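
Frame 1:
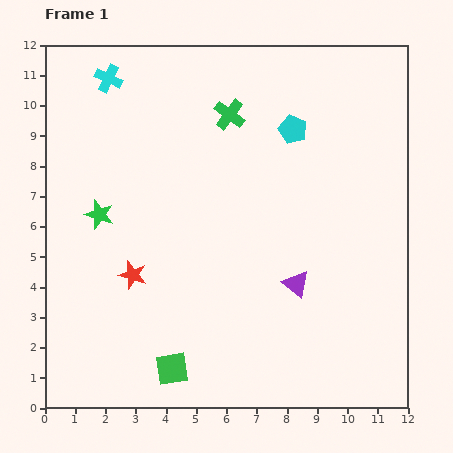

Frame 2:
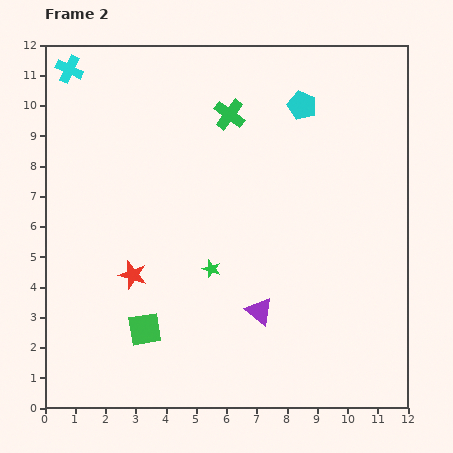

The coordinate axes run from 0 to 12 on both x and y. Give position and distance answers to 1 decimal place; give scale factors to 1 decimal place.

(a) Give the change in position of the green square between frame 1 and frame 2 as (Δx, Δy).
(-0.9, 1.3)

The green square was at (4.2, 1.3) in frame 1 and (3.3, 2.6) in frame 2.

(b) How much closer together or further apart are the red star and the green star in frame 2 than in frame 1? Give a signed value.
+0.3

Distance in frame 1: 2.3. Distance in frame 2: 2.6.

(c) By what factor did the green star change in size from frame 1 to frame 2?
0.6×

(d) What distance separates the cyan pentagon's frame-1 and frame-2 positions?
0.9

The cyan pentagon moved from (8.2, 9.2) to (8.5, 10.0), a distance of √(0.3² + 0.8²) ≈ 0.9.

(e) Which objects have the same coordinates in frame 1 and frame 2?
the green cross, the red star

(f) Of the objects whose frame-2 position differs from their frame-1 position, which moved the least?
the cyan pentagon

(moved 0.9)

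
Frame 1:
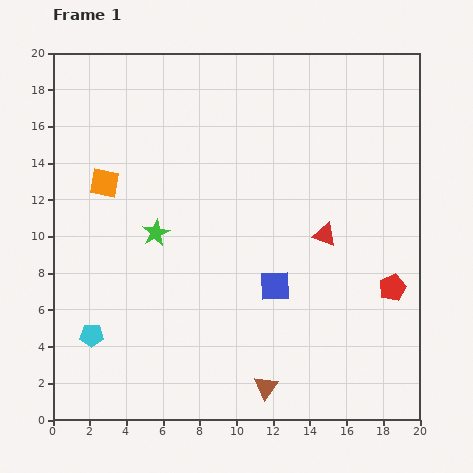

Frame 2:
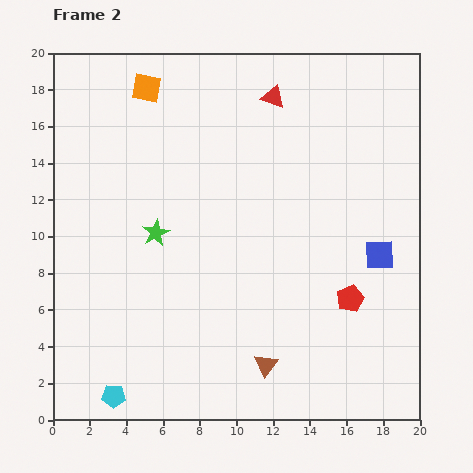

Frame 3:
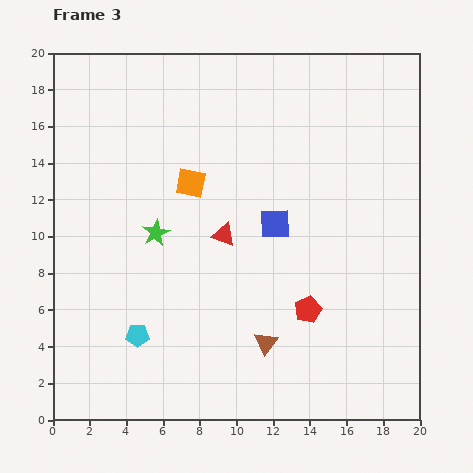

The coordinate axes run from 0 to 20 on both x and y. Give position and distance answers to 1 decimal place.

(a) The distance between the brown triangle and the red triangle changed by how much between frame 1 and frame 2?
+5.7

Distance in frame 1: 8.9. Distance in frame 2: 14.6.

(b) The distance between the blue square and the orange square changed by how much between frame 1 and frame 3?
-5.8

Distance in frame 1: 10.9. Distance in frame 3: 5.1.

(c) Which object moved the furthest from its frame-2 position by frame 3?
the red triangle

(moved 8.0; next 5.9)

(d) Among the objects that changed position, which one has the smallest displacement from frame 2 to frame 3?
the brown triangle

(moved 1.2)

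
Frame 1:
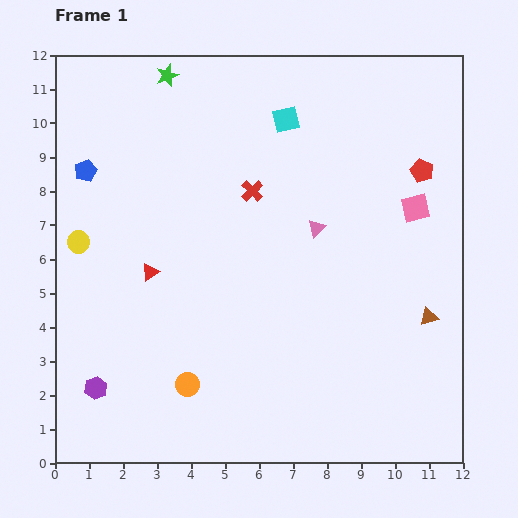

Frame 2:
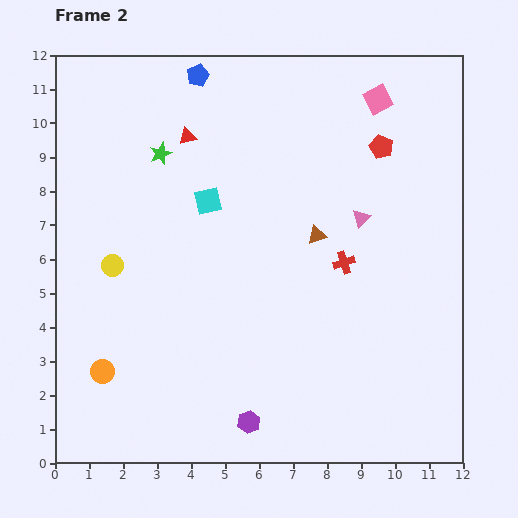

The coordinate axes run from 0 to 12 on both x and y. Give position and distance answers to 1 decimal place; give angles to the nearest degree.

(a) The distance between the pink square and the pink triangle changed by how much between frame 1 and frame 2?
+0.5

Distance in frame 1: 3.0. Distance in frame 2: 3.5.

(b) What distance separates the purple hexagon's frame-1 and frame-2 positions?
4.6

The purple hexagon moved from (1.2, 2.2) to (5.7, 1.2), a distance of √(4.5² + 1.0²) ≈ 4.6.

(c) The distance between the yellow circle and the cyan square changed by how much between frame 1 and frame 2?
-3.7

Distance in frame 1: 7.1. Distance in frame 2: 3.4.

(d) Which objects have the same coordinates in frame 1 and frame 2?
none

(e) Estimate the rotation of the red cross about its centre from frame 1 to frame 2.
25° clockwise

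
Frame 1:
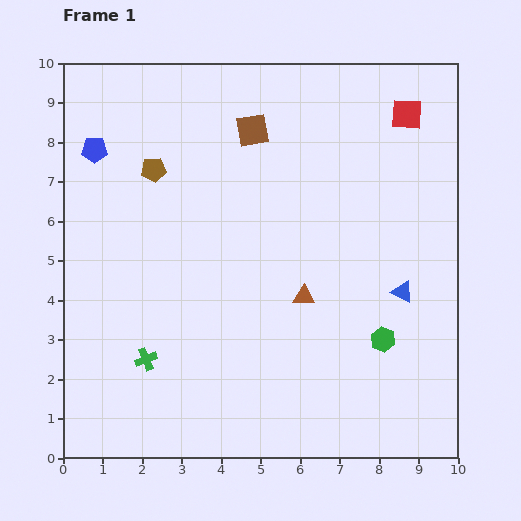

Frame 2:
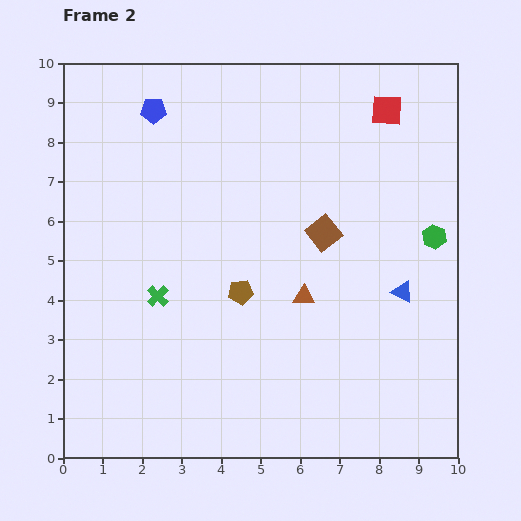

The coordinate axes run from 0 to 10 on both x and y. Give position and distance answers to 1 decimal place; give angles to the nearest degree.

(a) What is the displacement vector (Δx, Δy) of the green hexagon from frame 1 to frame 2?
(1.3, 2.6)

The green hexagon was at (8.1, 3.0) in frame 1 and (9.4, 5.6) in frame 2.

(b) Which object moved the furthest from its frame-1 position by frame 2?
the brown pentagon

(moved 3.8; next 3.2)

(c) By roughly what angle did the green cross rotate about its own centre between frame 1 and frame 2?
23° counter-clockwise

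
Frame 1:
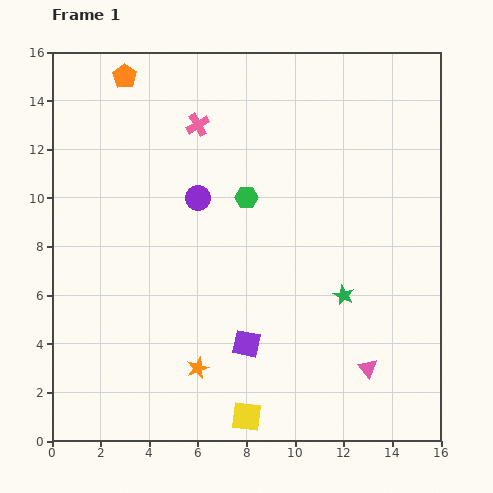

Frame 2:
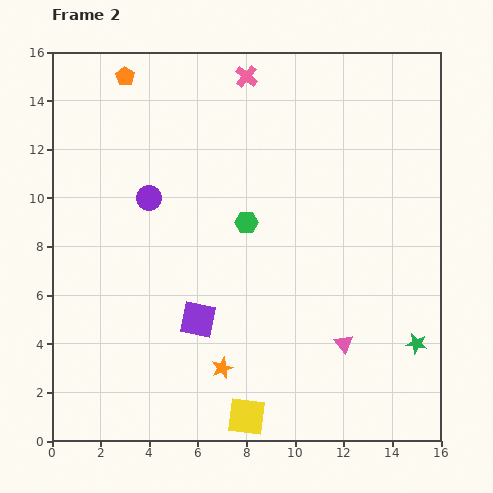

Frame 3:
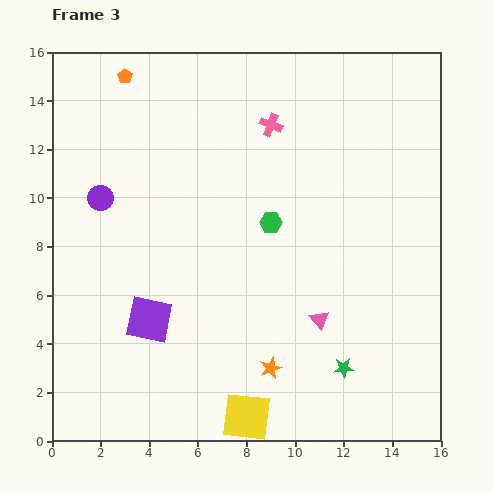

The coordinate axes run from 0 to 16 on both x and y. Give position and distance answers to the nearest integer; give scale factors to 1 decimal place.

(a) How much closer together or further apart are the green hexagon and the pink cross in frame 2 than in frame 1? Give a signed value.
+2

Distance in frame 1: 4. Distance in frame 2: 6.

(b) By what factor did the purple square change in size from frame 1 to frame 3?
1.6×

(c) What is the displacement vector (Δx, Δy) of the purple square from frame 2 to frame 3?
(-2, 0)

The purple square was at (6, 5) in frame 2 and (4, 5) in frame 3.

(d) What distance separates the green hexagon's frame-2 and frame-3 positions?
1

The green hexagon moved from (8, 9) to (9, 9), a distance of √(1² + 0²) ≈ 1.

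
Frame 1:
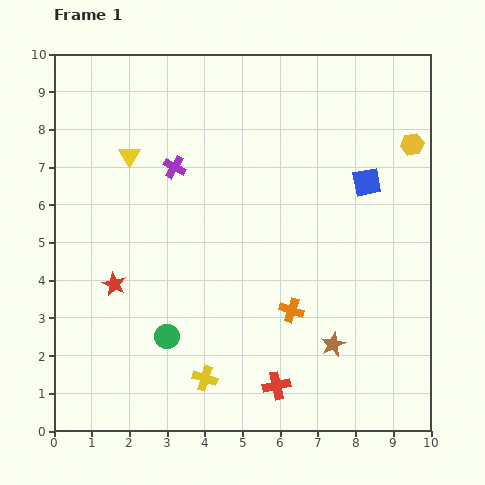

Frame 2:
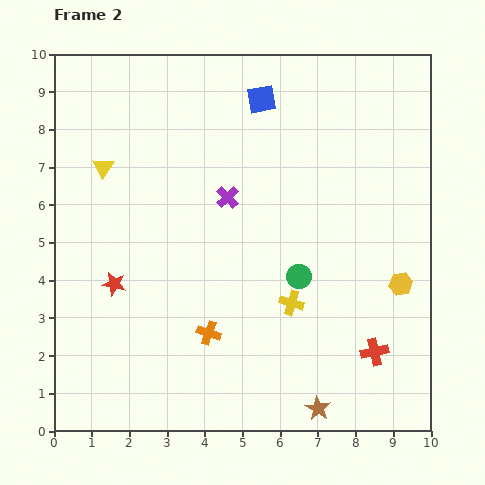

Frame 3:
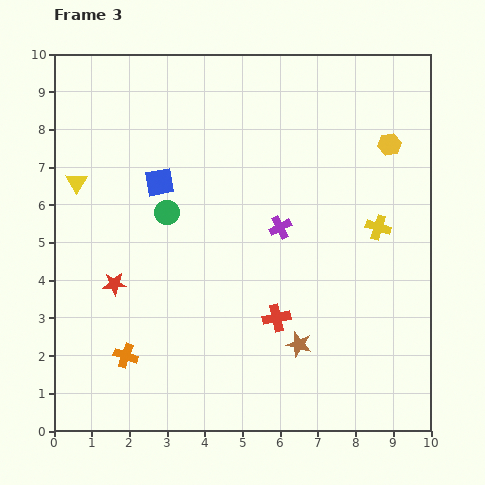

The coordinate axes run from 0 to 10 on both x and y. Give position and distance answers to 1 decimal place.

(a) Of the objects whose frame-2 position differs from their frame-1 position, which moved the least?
the yellow triangle

(moved 0.8)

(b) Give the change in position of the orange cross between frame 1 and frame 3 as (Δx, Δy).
(-4.4, -1.2)

The orange cross was at (6.3, 3.2) in frame 1 and (1.9, 2.0) in frame 3.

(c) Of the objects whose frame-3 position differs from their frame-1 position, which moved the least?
the yellow hexagon

(moved 0.6)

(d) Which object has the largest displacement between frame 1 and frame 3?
the yellow cross

(moved 6.1; next 5.5)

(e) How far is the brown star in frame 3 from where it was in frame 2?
1.8

The brown star moved from (7.0, 0.6) to (6.5, 2.3), a distance of √(0.5² + 1.7²) ≈ 1.8.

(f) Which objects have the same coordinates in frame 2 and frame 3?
the red star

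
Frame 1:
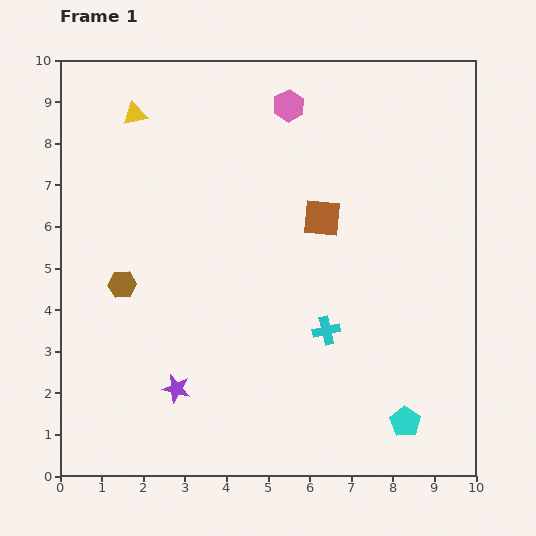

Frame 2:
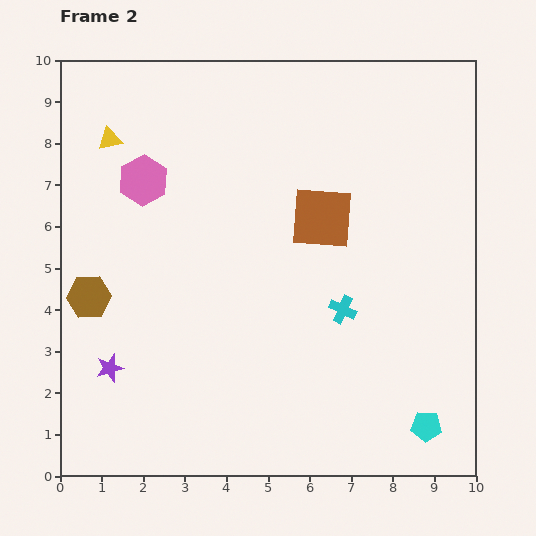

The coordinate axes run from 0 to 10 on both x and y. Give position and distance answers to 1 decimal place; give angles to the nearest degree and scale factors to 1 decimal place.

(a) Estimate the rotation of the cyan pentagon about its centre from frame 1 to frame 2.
30° counter-clockwise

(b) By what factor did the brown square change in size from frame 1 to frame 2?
1.6×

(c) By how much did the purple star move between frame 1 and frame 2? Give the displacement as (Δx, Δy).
(-1.6, 0.5)

The purple star was at (2.8, 2.1) in frame 1 and (1.2, 2.6) in frame 2.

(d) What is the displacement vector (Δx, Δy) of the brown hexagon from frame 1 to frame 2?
(-0.8, -0.3)

The brown hexagon was at (1.5, 4.6) in frame 1 and (0.7, 4.3) in frame 2.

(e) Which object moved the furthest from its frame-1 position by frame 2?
the pink hexagon

(moved 3.9; next 1.7)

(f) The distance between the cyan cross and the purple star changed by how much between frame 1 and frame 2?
+1.9

Distance in frame 1: 3.9. Distance in frame 2: 5.8.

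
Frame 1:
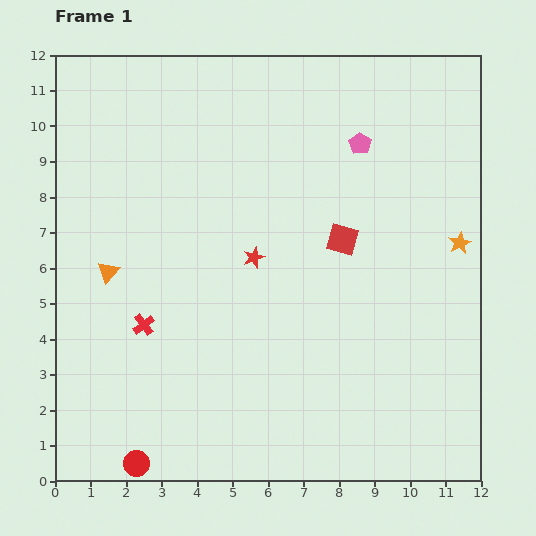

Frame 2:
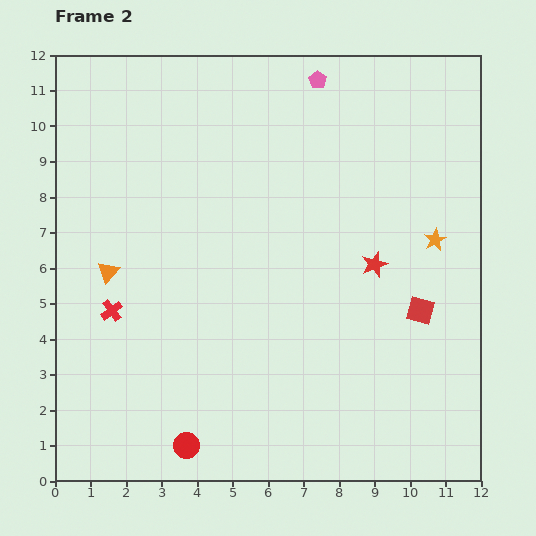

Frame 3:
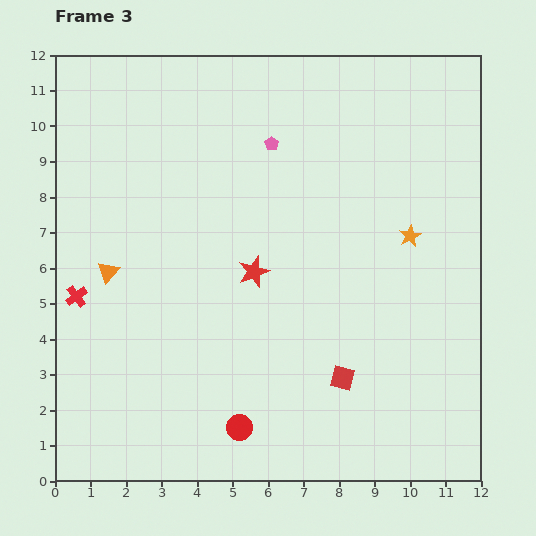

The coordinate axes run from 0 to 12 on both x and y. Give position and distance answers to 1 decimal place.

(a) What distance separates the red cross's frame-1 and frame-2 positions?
1.0

The red cross moved from (2.5, 4.4) to (1.6, 4.8), a distance of √(0.9² + 0.4²) ≈ 1.0.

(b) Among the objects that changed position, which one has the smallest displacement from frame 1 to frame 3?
the red star

(moved 0.4)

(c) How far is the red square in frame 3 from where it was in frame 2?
2.9

The red square moved from (10.3, 4.8) to (8.1, 2.9), a distance of √(2.2² + 1.9²) ≈ 2.9.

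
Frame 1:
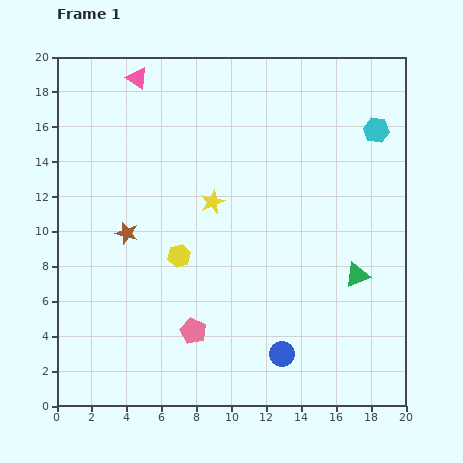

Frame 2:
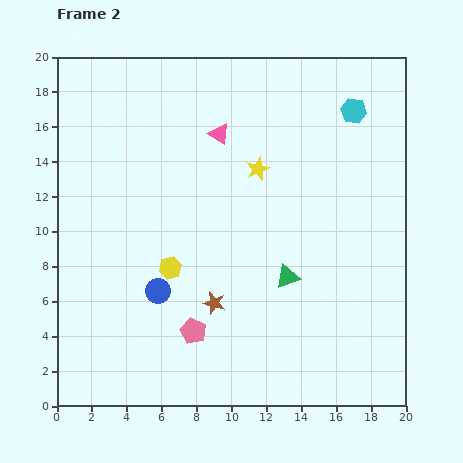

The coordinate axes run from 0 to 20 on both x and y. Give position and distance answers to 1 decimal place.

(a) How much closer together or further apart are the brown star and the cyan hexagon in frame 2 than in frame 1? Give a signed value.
-1.9

Distance in frame 1: 15.5. Distance in frame 2: 13.6.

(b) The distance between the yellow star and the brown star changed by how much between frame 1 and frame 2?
+2.9

Distance in frame 1: 5.2. Distance in frame 2: 8.1.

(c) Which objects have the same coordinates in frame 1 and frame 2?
the pink pentagon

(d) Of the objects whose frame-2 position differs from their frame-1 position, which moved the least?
the yellow hexagon

(moved 0.9)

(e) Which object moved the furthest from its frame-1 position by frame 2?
the blue circle

(moved 8.0; next 6.4)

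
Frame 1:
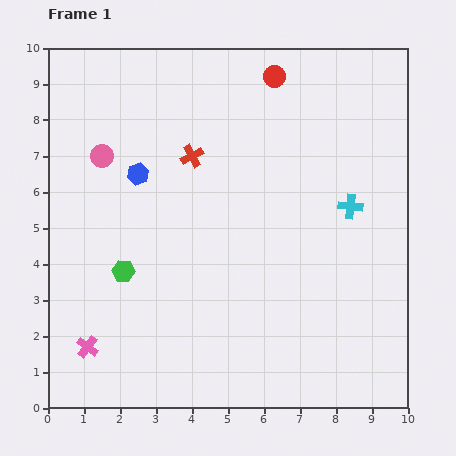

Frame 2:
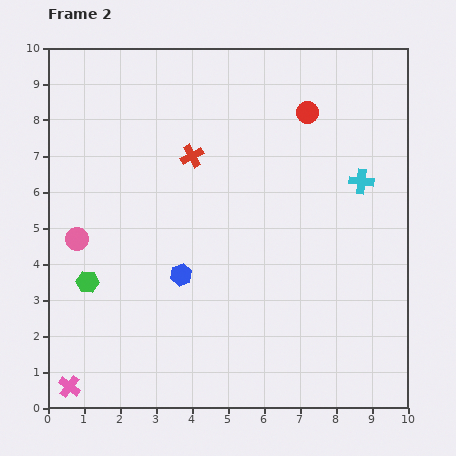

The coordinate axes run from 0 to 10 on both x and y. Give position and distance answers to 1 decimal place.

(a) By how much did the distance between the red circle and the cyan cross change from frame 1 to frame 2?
-1.8

Distance in frame 1: 4.2. Distance in frame 2: 2.4.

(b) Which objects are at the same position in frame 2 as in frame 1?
the red cross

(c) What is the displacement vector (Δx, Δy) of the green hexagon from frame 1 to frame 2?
(-1.0, -0.3)

The green hexagon was at (2.1, 3.8) in frame 1 and (1.1, 3.5) in frame 2.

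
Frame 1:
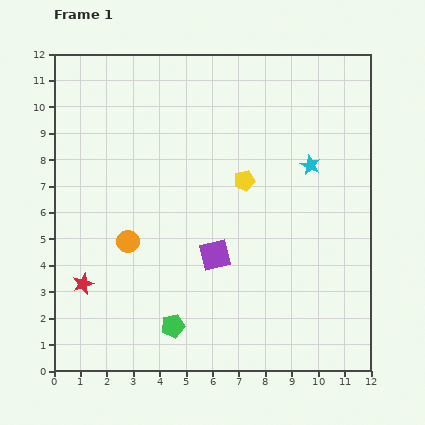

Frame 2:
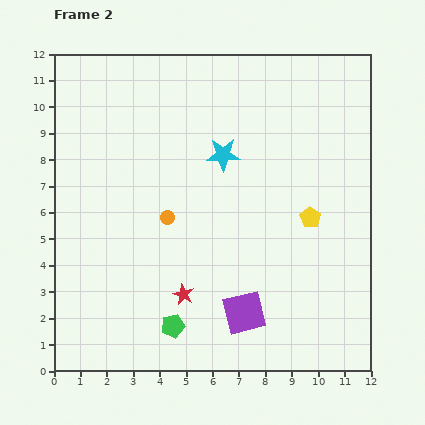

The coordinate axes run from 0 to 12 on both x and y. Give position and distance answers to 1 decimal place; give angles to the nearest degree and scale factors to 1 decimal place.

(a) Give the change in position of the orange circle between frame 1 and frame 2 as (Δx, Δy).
(1.5, 0.9)

The orange circle was at (2.8, 4.9) in frame 1 and (4.3, 5.8) in frame 2.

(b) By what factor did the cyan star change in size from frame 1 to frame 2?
1.6×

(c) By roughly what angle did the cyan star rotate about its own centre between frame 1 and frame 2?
25° counter-clockwise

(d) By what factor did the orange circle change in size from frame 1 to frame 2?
0.6×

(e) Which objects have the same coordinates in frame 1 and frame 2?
the green pentagon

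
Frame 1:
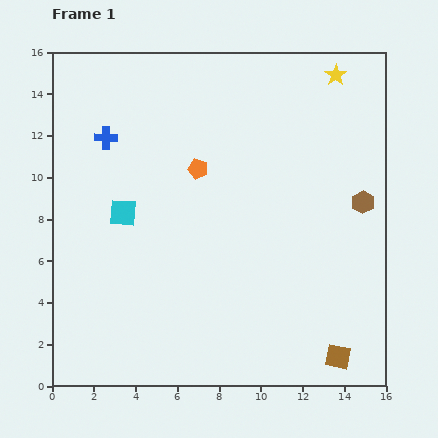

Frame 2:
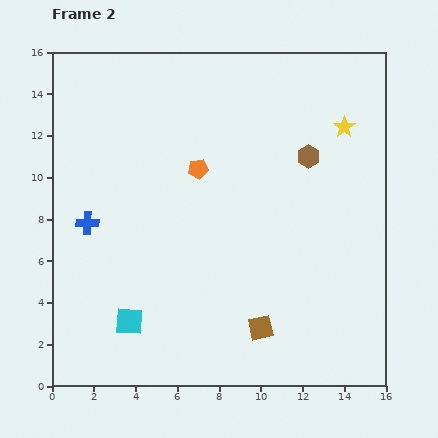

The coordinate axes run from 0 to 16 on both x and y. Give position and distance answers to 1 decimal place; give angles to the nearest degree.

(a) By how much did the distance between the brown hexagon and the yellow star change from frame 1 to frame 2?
-4.0

Distance in frame 1: 6.2. Distance in frame 2: 2.2.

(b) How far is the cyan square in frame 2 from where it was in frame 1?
5.2

The cyan square moved from (3.4, 8.3) to (3.7, 3.1), a distance of √(0.3² + 5.2²) ≈ 5.2.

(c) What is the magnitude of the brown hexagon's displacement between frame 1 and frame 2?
3.4

The brown hexagon moved from (14.9, 8.8) to (12.3, 11.0), a distance of √(2.6² + 2.2²) ≈ 3.4.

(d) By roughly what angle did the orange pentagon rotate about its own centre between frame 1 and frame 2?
24° counter-clockwise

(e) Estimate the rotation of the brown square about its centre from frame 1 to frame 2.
25° counter-clockwise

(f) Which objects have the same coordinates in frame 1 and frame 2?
the orange pentagon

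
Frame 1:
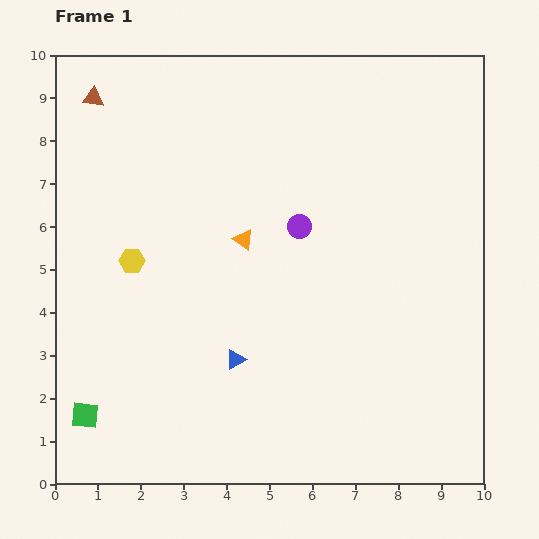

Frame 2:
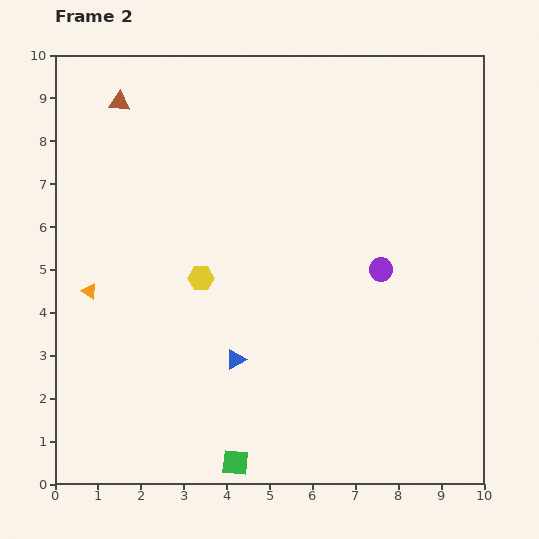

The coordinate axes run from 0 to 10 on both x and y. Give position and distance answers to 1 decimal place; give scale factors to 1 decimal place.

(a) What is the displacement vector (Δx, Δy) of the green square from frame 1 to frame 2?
(3.5, -1.1)

The green square was at (0.7, 1.6) in frame 1 and (4.2, 0.5) in frame 2.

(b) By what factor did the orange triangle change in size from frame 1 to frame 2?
0.8×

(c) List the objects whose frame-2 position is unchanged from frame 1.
the blue triangle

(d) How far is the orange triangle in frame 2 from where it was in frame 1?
3.8

The orange triangle moved from (4.4, 5.7) to (0.8, 4.5), a distance of √(3.6² + 1.2²) ≈ 3.8.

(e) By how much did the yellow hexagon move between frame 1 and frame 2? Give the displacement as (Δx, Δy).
(1.6, -0.4)

The yellow hexagon was at (1.8, 5.2) in frame 1 and (3.4, 4.8) in frame 2.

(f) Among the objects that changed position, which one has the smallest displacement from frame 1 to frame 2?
the brown triangle

(moved 0.6)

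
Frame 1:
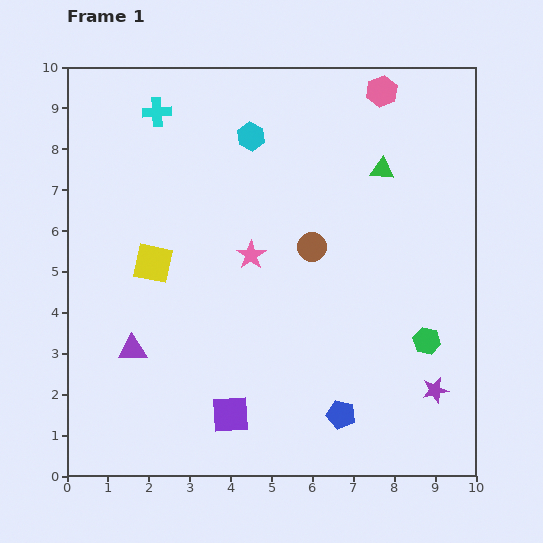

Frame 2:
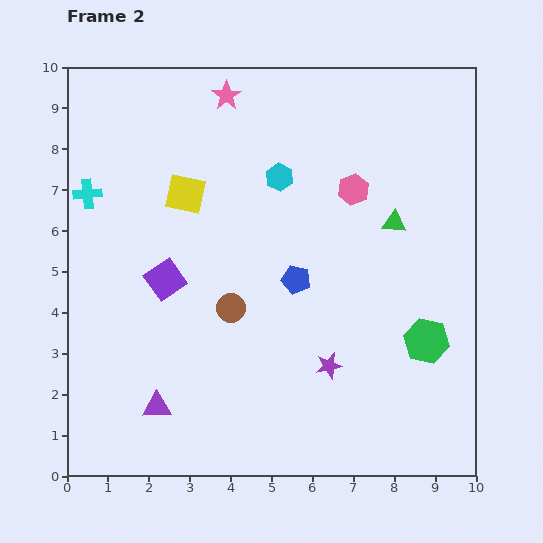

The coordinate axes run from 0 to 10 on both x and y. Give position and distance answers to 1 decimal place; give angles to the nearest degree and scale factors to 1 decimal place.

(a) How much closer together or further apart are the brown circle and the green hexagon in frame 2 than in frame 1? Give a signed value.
+1.3

Distance in frame 1: 3.6. Distance in frame 2: 4.9.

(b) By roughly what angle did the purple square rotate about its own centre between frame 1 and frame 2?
32° counter-clockwise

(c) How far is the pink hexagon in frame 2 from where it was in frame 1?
2.5

The pink hexagon moved from (7.7, 9.4) to (7.0, 7.0), a distance of √(0.7² + 2.4²) ≈ 2.5.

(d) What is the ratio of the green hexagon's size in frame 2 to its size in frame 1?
1.6×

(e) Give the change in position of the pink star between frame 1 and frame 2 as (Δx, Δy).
(-0.6, 3.9)

The pink star was at (4.5, 5.4) in frame 1 and (3.9, 9.3) in frame 2.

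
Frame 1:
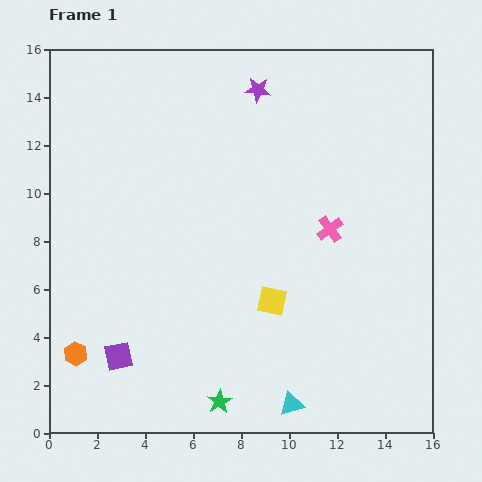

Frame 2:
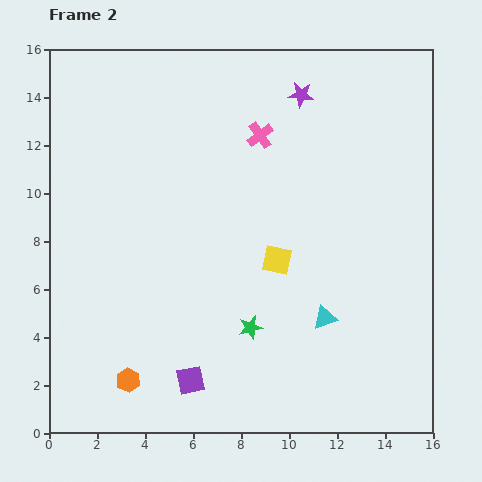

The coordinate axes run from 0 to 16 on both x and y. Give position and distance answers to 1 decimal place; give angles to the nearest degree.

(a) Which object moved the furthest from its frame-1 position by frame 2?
the pink cross

(moved 4.9; next 3.9)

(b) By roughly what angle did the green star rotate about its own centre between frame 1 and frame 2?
17° clockwise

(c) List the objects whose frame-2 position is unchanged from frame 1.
none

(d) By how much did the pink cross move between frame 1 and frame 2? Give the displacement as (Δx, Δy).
(-2.9, 3.9)

The pink cross was at (11.7, 8.5) in frame 1 and (8.8, 12.4) in frame 2.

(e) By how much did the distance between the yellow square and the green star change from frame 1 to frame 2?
-1.7

Distance in frame 1: 4.7. Distance in frame 2: 3.0.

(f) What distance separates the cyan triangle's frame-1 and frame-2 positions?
3.9

The cyan triangle moved from (10.1, 1.2) to (11.5, 4.8), a distance of √(1.4² + 3.6²) ≈ 3.9.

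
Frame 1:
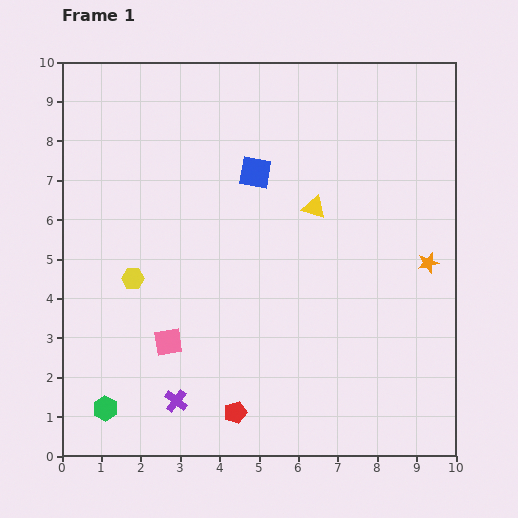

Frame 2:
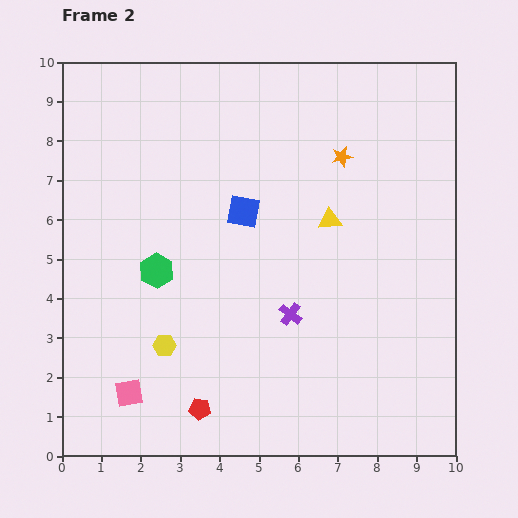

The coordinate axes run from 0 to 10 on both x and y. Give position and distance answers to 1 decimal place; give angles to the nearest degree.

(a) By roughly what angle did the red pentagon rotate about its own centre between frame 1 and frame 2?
24° clockwise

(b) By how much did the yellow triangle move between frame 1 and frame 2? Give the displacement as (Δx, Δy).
(0.4, -0.3)

The yellow triangle was at (6.4, 6.3) in frame 1 and (6.8, 6.0) in frame 2.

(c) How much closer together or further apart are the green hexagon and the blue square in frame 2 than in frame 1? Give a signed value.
-4.4

Distance in frame 1: 7.1. Distance in frame 2: 2.7.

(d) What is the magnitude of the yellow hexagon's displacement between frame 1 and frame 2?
1.9

The yellow hexagon moved from (1.8, 4.5) to (2.6, 2.8), a distance of √(0.8² + 1.7²) ≈ 1.9.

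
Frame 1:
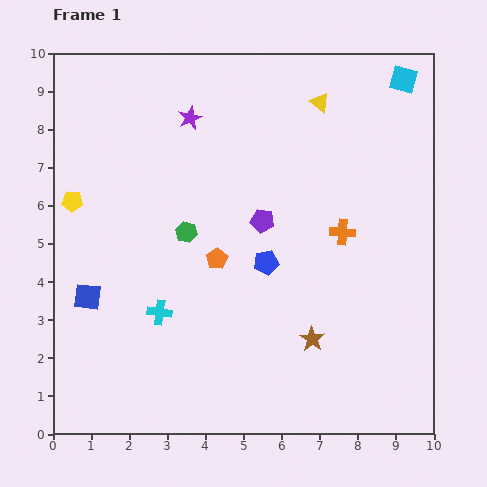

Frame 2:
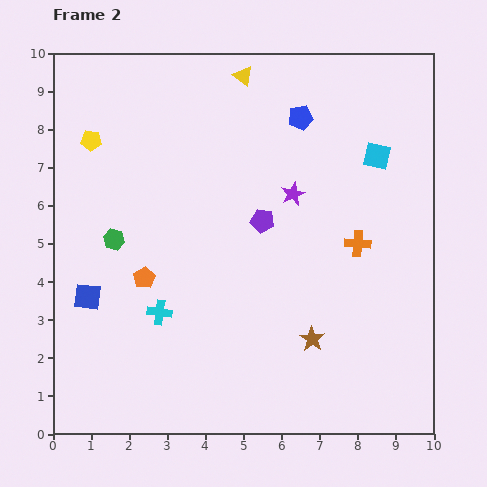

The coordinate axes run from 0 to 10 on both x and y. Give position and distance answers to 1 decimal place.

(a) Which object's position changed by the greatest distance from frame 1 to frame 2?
the blue pentagon

(moved 3.9; next 3.4)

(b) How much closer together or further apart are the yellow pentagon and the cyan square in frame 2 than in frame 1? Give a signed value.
-1.8

Distance in frame 1: 9.3. Distance in frame 2: 7.5.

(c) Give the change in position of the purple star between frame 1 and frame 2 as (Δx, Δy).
(2.7, -2.0)

The purple star was at (3.6, 8.3) in frame 1 and (6.3, 6.3) in frame 2.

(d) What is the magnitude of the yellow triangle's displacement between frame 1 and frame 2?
2.1

The yellow triangle moved from (7.0, 8.7) to (5.0, 9.4), a distance of √(2.0² + 0.7²) ≈ 2.1.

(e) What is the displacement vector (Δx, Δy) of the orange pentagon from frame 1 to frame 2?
(-1.9, -0.5)

The orange pentagon was at (4.3, 4.6) in frame 1 and (2.4, 4.1) in frame 2.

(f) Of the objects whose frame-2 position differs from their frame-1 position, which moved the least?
the orange cross

(moved 0.5)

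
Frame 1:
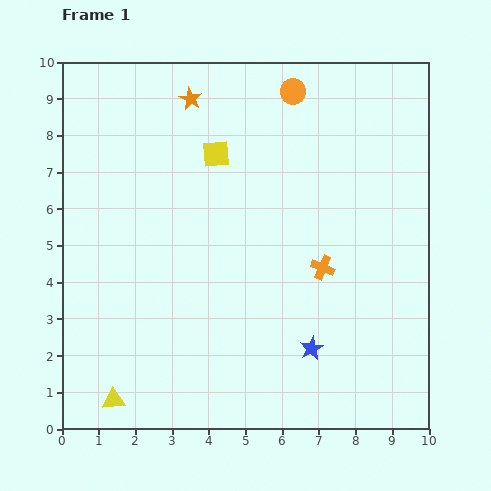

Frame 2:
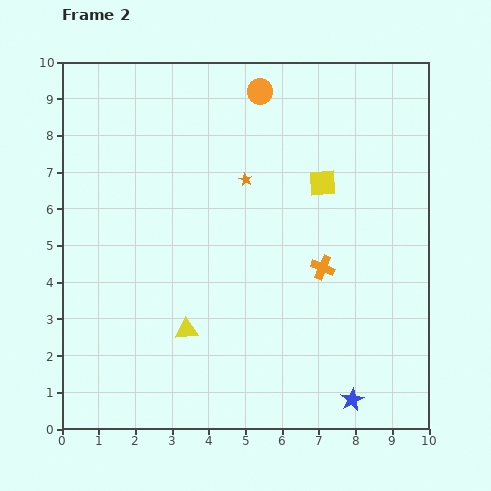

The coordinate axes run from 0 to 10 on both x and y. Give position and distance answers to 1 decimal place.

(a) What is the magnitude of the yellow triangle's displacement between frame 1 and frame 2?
2.8

The yellow triangle moved from (1.4, 0.8) to (3.4, 2.7), a distance of √(2.0² + 1.9²) ≈ 2.8.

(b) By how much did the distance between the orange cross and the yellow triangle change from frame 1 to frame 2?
-2.6

Distance in frame 1: 6.7. Distance in frame 2: 4.1.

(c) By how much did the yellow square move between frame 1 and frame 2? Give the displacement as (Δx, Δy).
(2.9, -0.8)

The yellow square was at (4.2, 7.5) in frame 1 and (7.1, 6.7) in frame 2.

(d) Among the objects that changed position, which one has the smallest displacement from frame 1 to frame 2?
the orange circle

(moved 0.9)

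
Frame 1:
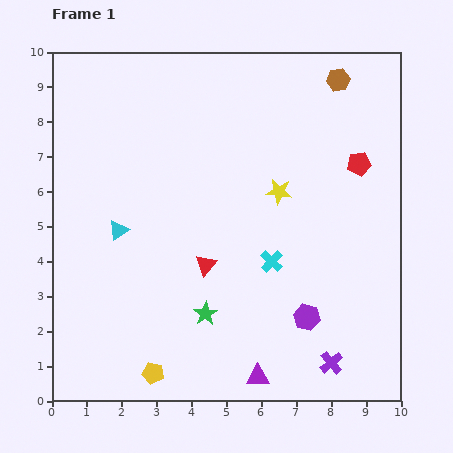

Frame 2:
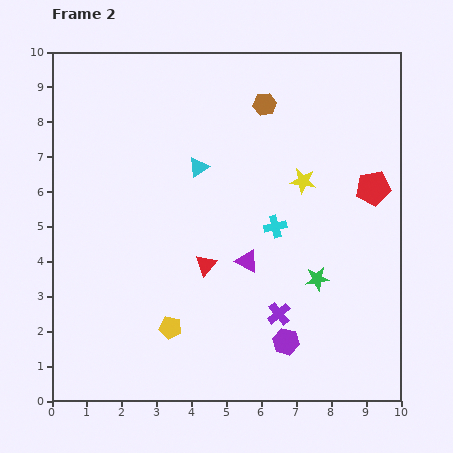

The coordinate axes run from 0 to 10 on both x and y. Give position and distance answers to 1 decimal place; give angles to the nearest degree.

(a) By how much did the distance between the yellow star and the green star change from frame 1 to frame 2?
-1.3

Distance in frame 1: 4.1. Distance in frame 2: 2.8.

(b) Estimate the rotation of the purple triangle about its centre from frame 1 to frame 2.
29° clockwise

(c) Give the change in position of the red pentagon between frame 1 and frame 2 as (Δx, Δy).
(0.4, -0.7)

The red pentagon was at (8.8, 6.8) in frame 1 and (9.2, 6.1) in frame 2.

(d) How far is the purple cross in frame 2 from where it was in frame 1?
2.1

The purple cross moved from (8.0, 1.1) to (6.5, 2.5), a distance of √(1.5² + 1.4²) ≈ 2.1.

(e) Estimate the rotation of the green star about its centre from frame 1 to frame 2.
24° clockwise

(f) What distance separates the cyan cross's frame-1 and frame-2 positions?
1.0

The cyan cross moved from (6.3, 4.0) to (6.4, 5.0), a distance of √(0.1² + 1.0²) ≈ 1.0.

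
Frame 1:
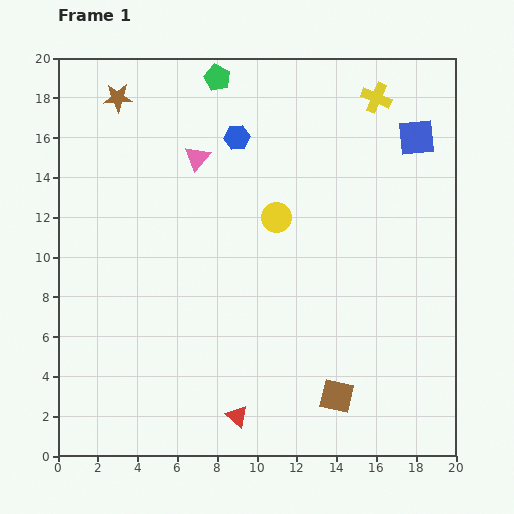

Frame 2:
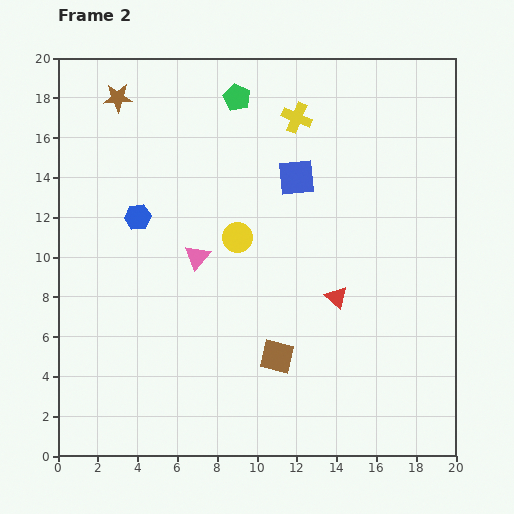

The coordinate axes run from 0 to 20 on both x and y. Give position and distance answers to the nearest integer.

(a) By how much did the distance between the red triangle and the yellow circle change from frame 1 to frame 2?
-4

Distance in frame 1: 10. Distance in frame 2: 6.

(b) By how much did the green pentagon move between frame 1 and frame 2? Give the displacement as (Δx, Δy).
(1, -1)

The green pentagon was at (8, 19) in frame 1 and (9, 18) in frame 2.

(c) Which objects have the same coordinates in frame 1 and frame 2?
the brown star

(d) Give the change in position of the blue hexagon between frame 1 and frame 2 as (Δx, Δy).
(-5, -4)

The blue hexagon was at (9, 16) in frame 1 and (4, 12) in frame 2.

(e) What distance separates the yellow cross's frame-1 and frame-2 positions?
4

The yellow cross moved from (16, 18) to (12, 17), a distance of √(4² + 1²) ≈ 4.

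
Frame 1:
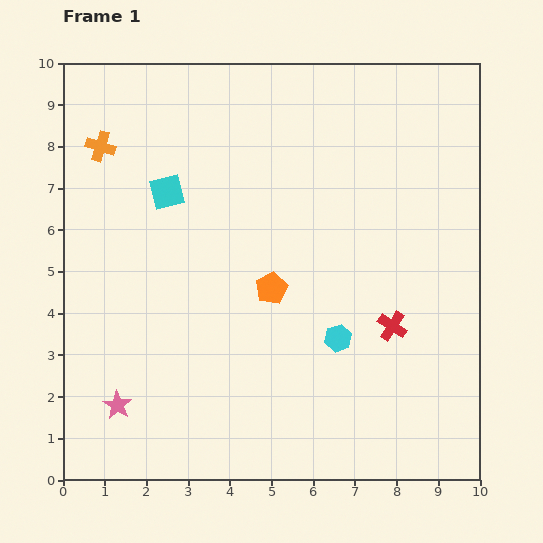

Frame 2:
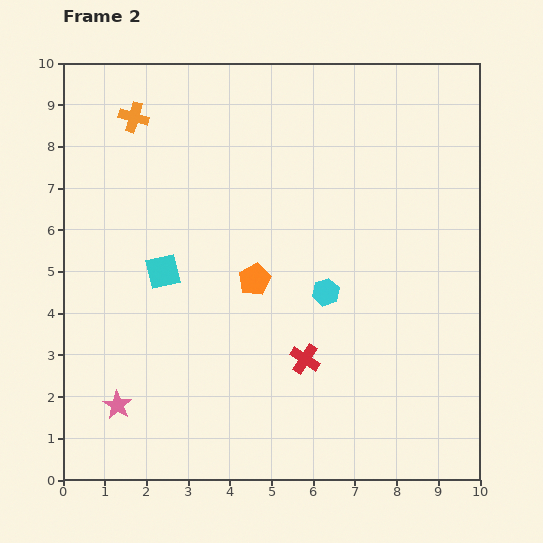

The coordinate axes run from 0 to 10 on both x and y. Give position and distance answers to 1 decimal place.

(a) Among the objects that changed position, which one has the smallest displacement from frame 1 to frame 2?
the orange pentagon

(moved 0.4)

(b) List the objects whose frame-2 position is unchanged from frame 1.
the pink star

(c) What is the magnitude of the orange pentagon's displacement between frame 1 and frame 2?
0.4

The orange pentagon moved from (5.0, 4.6) to (4.6, 4.8), a distance of √(0.4² + 0.2²) ≈ 0.4.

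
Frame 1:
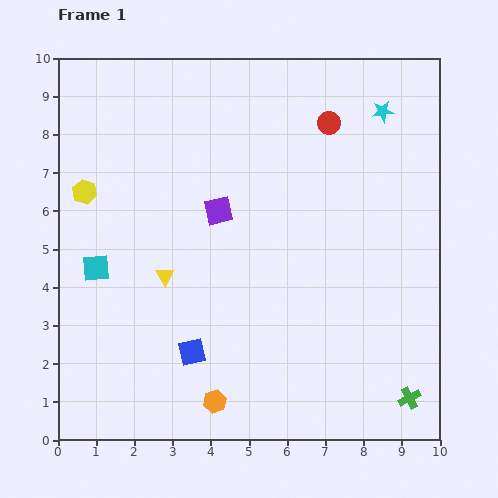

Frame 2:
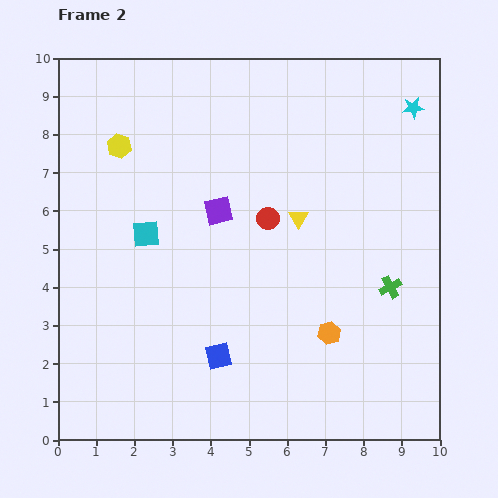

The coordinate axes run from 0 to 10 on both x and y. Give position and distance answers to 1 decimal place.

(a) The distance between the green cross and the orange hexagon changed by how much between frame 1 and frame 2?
-3.1

Distance in frame 1: 5.1. Distance in frame 2: 2.0.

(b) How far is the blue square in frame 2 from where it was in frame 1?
0.7

The blue square moved from (3.5, 2.3) to (4.2, 2.2), a distance of √(0.7² + 0.1²) ≈ 0.7.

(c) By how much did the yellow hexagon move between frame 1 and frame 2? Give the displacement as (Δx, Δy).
(0.9, 1.2)

The yellow hexagon was at (0.7, 6.5) in frame 1 and (1.6, 7.7) in frame 2.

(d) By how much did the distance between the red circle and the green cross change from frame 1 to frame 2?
-3.8

Distance in frame 1: 7.5. Distance in frame 2: 3.7.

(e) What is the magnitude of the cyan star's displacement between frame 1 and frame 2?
0.8

The cyan star moved from (8.5, 8.6) to (9.3, 8.7), a distance of √(0.8² + 0.1²) ≈ 0.8.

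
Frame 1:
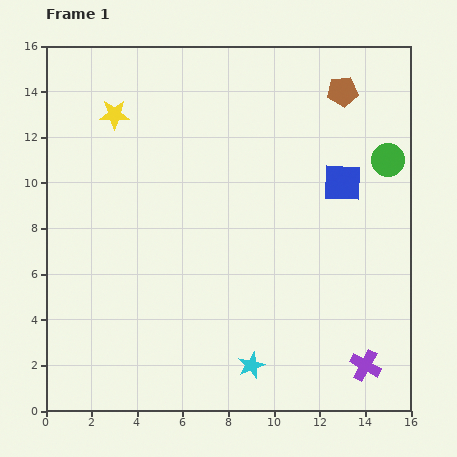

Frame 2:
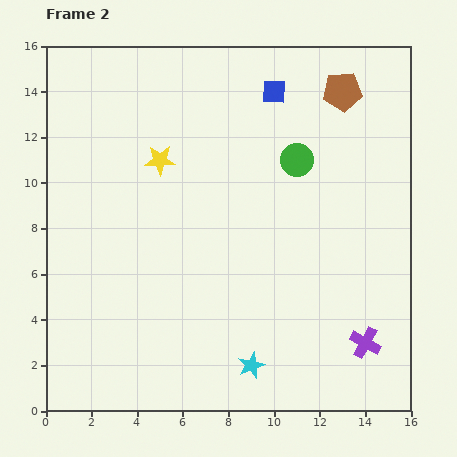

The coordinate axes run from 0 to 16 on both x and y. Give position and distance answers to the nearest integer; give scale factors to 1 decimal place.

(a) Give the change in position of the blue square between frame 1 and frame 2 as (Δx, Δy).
(-3, 4)

The blue square was at (13, 10) in frame 1 and (10, 14) in frame 2.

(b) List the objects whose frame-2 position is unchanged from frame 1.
the brown pentagon, the cyan star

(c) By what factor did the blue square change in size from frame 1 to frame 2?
0.6×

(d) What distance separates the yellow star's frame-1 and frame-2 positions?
3

The yellow star moved from (3, 13) to (5, 11), a distance of √(2² + 2²) ≈ 3.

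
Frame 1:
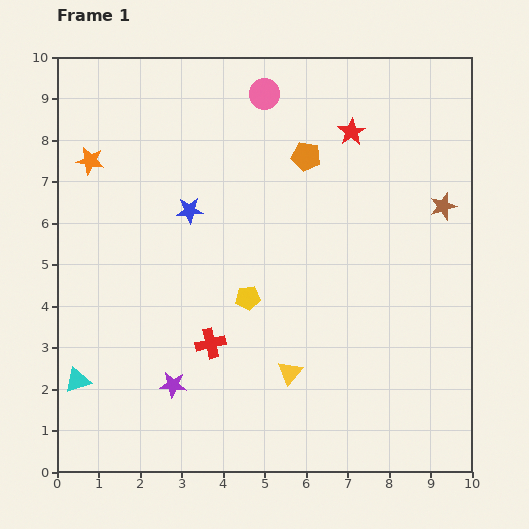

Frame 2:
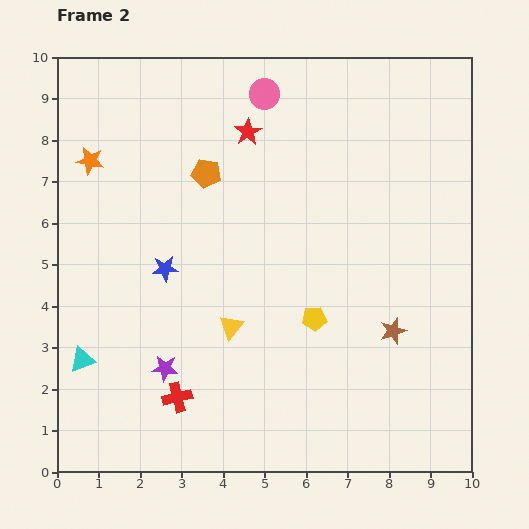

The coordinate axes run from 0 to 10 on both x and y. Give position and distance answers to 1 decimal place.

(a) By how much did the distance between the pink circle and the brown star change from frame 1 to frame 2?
+1.4

Distance in frame 1: 5.1. Distance in frame 2: 6.5.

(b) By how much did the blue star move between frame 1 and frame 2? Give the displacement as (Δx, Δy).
(-0.6, -1.4)

The blue star was at (3.2, 6.3) in frame 1 and (2.6, 4.9) in frame 2.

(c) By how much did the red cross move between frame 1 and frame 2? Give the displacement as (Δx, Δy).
(-0.8, -1.3)

The red cross was at (3.7, 3.1) in frame 1 and (2.9, 1.8) in frame 2.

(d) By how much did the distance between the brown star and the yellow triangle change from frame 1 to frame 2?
-1.5

Distance in frame 1: 5.4. Distance in frame 2: 3.9.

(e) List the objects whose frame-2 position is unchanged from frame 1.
the pink circle, the orange star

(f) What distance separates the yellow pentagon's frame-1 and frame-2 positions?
1.7

The yellow pentagon moved from (4.6, 4.2) to (6.2, 3.7), a distance of √(1.6² + 0.5²) ≈ 1.7.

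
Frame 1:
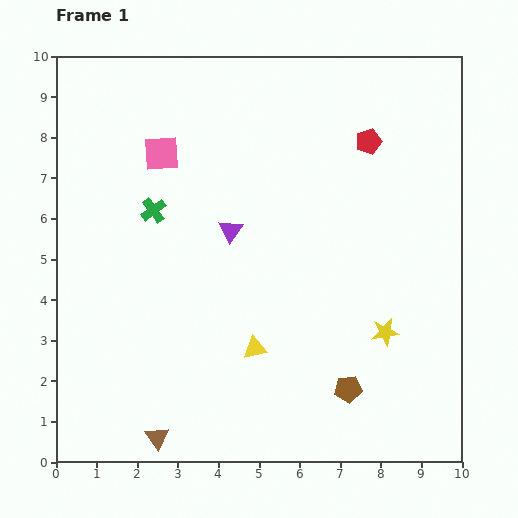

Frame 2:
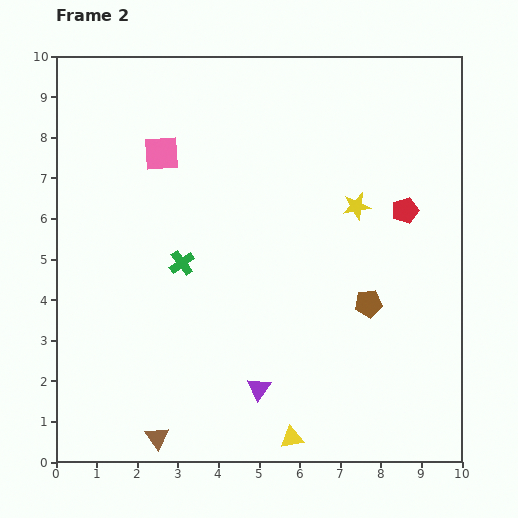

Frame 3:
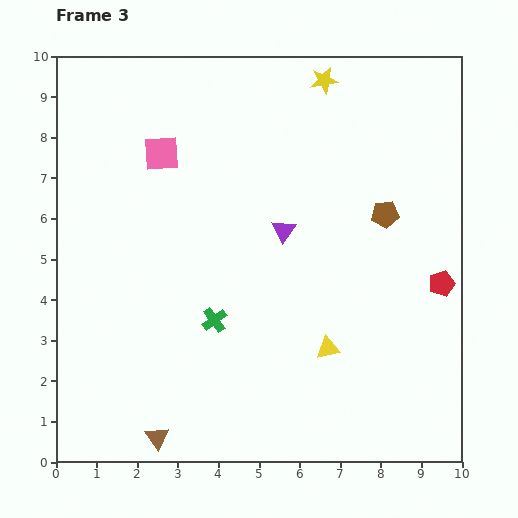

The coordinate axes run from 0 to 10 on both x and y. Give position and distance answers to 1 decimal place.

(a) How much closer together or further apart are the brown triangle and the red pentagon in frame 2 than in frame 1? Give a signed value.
-0.7

Distance in frame 1: 9.0. Distance in frame 2: 8.3.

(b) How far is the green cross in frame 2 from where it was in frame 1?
1.5

The green cross moved from (2.4, 6.2) to (3.1, 4.9), a distance of √(0.7² + 1.3²) ≈ 1.5.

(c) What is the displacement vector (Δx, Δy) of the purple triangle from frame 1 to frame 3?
(1.3, 0.0)

The purple triangle was at (4.3, 5.7) in frame 1 and (5.6, 5.7) in frame 3.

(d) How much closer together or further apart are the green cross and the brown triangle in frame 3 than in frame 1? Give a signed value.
-2.4

Distance in frame 1: 5.6. Distance in frame 3: 3.2.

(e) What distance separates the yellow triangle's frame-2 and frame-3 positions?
2.4

The yellow triangle moved from (5.8, 0.6) to (6.7, 2.8), a distance of √(0.9² + 2.2²) ≈ 2.4.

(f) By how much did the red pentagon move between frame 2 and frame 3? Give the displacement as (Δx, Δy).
(0.9, -1.8)

The red pentagon was at (8.6, 6.2) in frame 2 and (9.5, 4.4) in frame 3.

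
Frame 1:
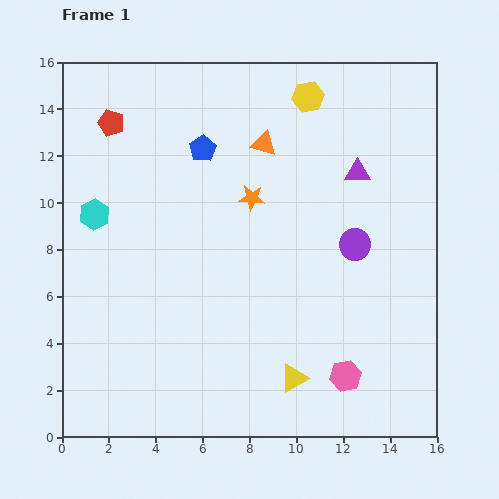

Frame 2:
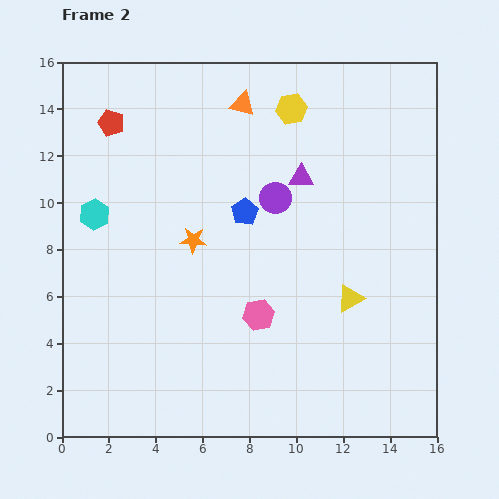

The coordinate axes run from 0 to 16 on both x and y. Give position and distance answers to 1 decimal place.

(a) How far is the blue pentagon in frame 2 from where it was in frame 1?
3.2

The blue pentagon moved from (6.0, 12.3) to (7.8, 9.6), a distance of √(1.8² + 2.7²) ≈ 3.2.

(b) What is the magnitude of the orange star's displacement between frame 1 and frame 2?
3.1

The orange star moved from (8.1, 10.2) to (5.6, 8.4), a distance of √(2.5² + 1.8²) ≈ 3.1.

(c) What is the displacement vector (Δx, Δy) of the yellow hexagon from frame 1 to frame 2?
(-0.7, -0.5)

The yellow hexagon was at (10.5, 14.5) in frame 1 and (9.8, 14.0) in frame 2.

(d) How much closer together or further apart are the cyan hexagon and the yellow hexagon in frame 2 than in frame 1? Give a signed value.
-0.9

Distance in frame 1: 10.4. Distance in frame 2: 9.5.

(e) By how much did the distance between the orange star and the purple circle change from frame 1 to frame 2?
-0.9

Distance in frame 1: 4.8. Distance in frame 2: 3.9.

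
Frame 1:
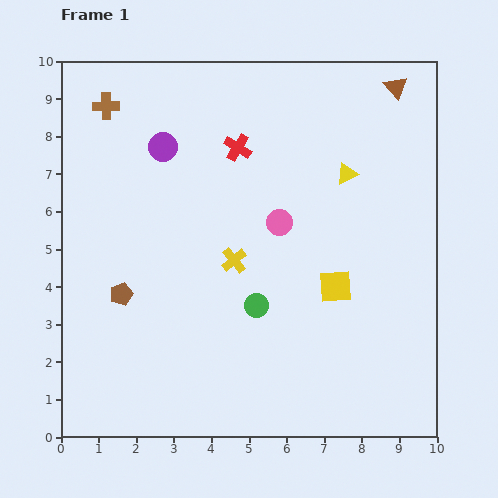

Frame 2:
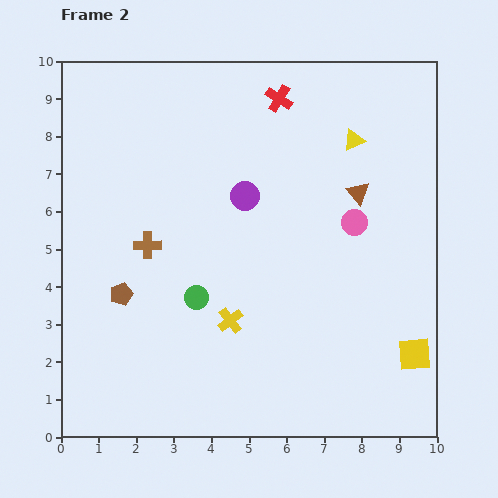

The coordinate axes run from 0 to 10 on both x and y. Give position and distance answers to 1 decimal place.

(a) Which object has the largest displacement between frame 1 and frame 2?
the brown cross

(moved 3.9; next 3.0)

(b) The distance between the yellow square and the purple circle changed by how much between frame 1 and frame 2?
+0.3

Distance in frame 1: 5.9. Distance in frame 2: 6.2.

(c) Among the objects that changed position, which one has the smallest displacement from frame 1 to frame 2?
the yellow triangle

(moved 0.9)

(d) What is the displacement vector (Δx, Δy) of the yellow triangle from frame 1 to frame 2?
(0.2, 0.9)

The yellow triangle was at (7.6, 7.0) in frame 1 and (7.8, 7.9) in frame 2.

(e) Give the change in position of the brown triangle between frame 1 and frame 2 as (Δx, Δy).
(-1.0, -2.8)

The brown triangle was at (8.9, 9.3) in frame 1 and (7.9, 6.5) in frame 2.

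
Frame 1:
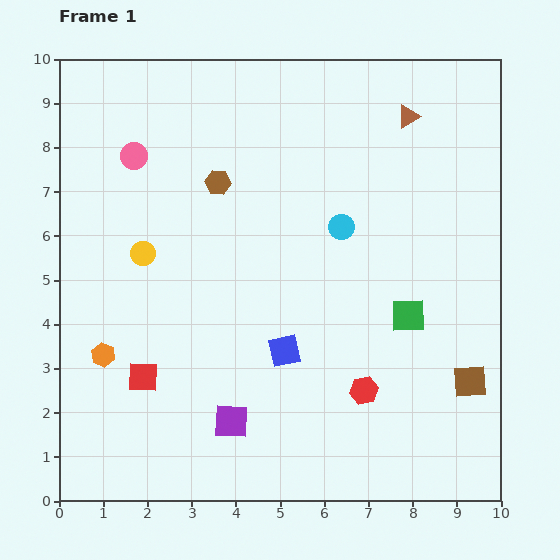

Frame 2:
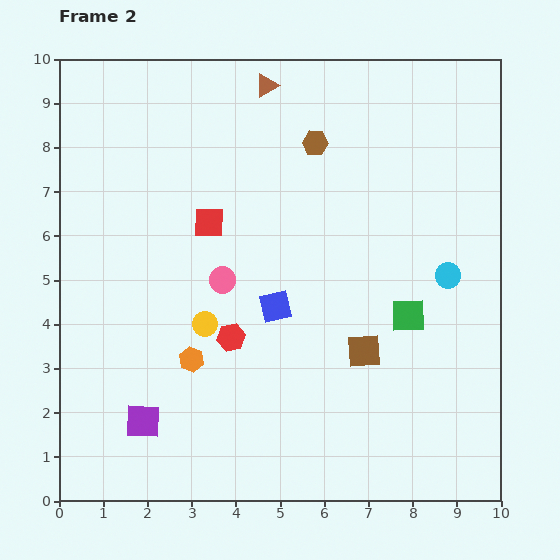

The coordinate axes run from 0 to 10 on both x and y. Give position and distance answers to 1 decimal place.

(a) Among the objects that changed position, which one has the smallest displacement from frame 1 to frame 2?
the blue square

(moved 1.0)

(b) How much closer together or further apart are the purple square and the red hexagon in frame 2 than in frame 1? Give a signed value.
-0.3

Distance in frame 1: 3.1. Distance in frame 2: 2.8.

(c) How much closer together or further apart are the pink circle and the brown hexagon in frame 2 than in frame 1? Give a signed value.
+1.7

Distance in frame 1: 2.0. Distance in frame 2: 3.7.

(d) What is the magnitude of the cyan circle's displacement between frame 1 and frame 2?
2.6

The cyan circle moved from (6.4, 6.2) to (8.8, 5.1), a distance of √(2.4² + 1.1²) ≈ 2.6.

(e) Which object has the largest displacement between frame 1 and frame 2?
the red square

(moved 3.8; next 3.4)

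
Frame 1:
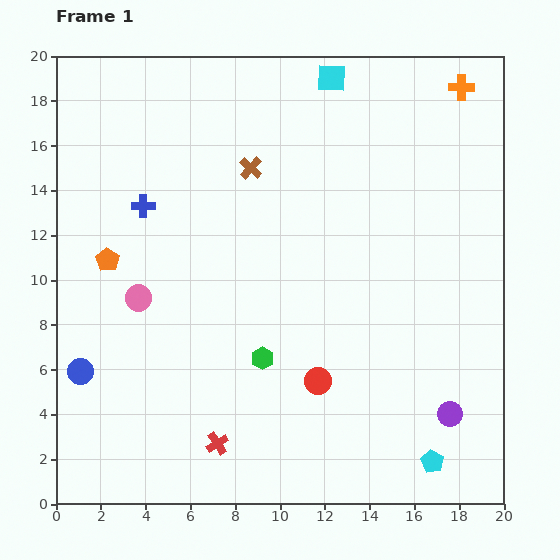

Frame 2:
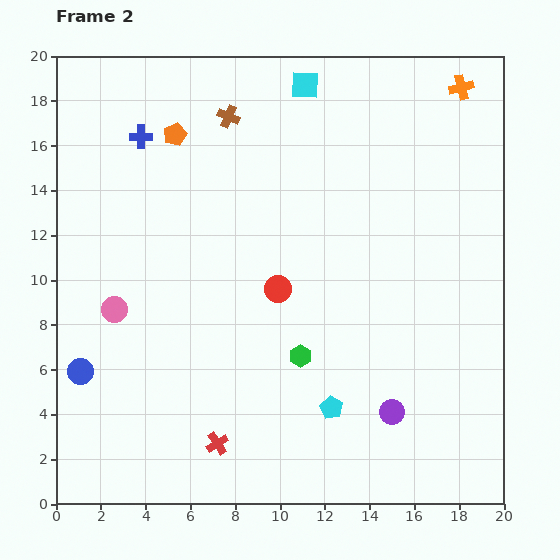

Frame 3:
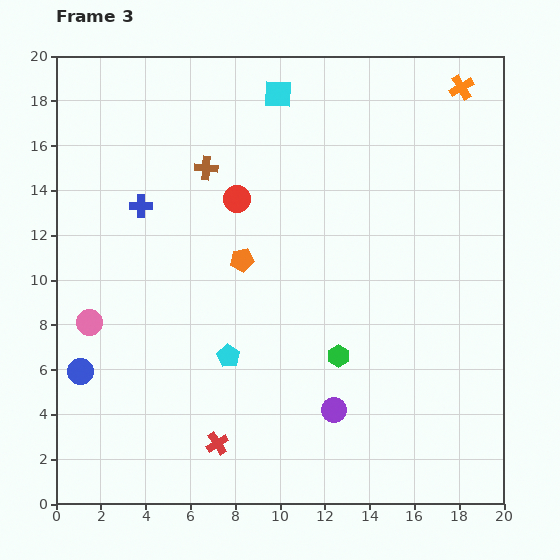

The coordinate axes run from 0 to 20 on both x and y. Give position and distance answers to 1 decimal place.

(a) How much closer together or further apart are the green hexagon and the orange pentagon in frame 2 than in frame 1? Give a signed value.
+3.2

Distance in frame 1: 8.2. Distance in frame 2: 11.4.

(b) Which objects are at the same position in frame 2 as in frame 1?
the red cross, the orange cross, the blue circle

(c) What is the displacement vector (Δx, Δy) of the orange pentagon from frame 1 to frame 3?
(6.0, 0.0)

The orange pentagon was at (2.3, 10.9) in frame 1 and (8.3, 10.9) in frame 3.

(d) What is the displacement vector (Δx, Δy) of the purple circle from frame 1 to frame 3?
(-5.2, 0.2)

The purple circle was at (17.6, 4.0) in frame 1 and (12.4, 4.2) in frame 3.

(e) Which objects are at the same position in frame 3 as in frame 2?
the red cross, the orange cross, the blue circle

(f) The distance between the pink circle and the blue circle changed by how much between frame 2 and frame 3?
-1.0

Distance in frame 2: 3.2. Distance in frame 3: 2.2.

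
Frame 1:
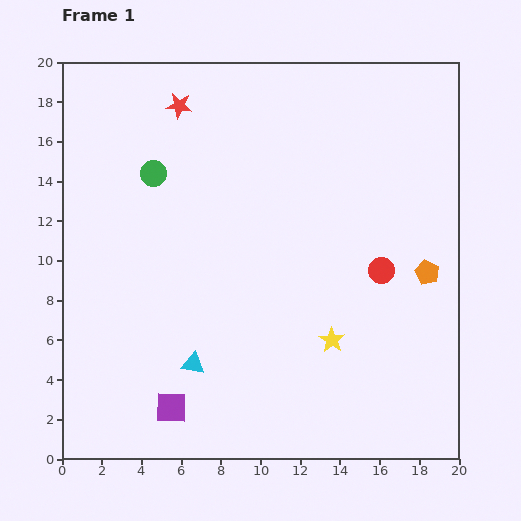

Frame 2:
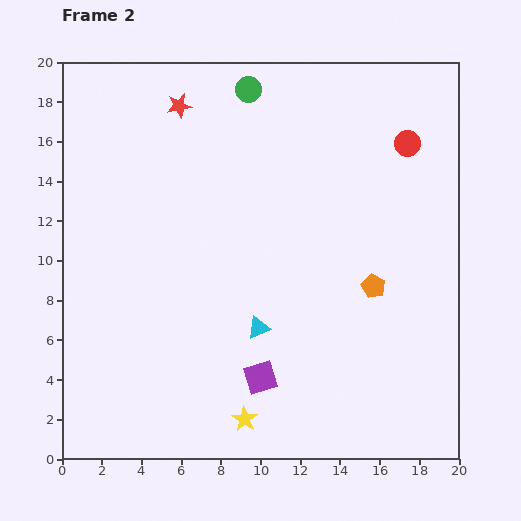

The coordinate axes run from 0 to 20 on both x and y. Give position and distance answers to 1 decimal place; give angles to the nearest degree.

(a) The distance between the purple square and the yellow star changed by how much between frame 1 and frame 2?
-6.6

Distance in frame 1: 8.8. Distance in frame 2: 2.2.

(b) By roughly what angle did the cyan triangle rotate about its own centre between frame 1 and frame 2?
32° counter-clockwise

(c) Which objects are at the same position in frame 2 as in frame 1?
the red star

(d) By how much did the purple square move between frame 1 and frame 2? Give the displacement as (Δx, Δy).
(4.5, 1.5)

The purple square was at (5.5, 2.6) in frame 1 and (10.0, 4.1) in frame 2.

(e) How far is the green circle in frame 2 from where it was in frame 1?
6.4

The green circle moved from (4.6, 14.4) to (9.4, 18.6), a distance of √(4.8² + 4.2²) ≈ 6.4.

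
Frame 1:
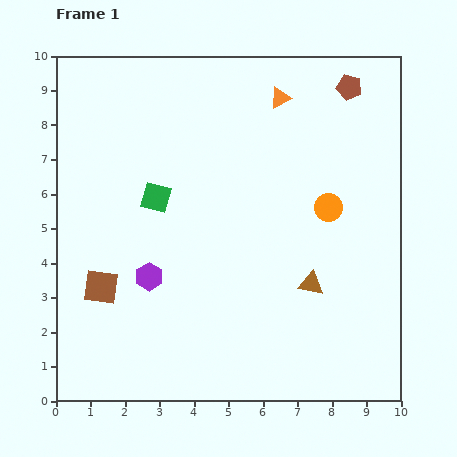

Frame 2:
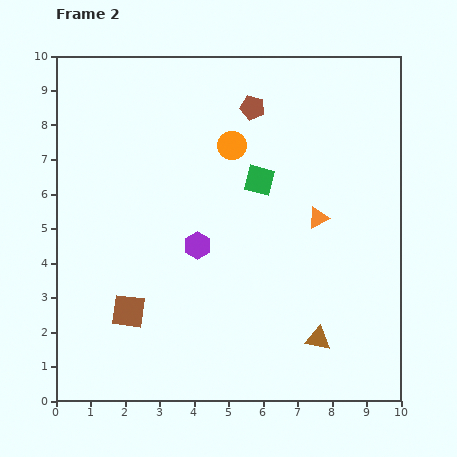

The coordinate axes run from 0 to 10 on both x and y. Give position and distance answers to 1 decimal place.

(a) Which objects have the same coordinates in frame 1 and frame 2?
none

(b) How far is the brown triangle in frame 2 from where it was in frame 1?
1.6

The brown triangle moved from (7.4, 3.4) to (7.6, 1.8), a distance of √(0.2² + 1.6²) ≈ 1.6.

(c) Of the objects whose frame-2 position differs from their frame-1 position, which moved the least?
the brown square

(moved 1.1)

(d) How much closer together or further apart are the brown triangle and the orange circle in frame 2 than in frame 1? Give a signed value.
+3.8

Distance in frame 1: 2.3. Distance in frame 2: 6.1.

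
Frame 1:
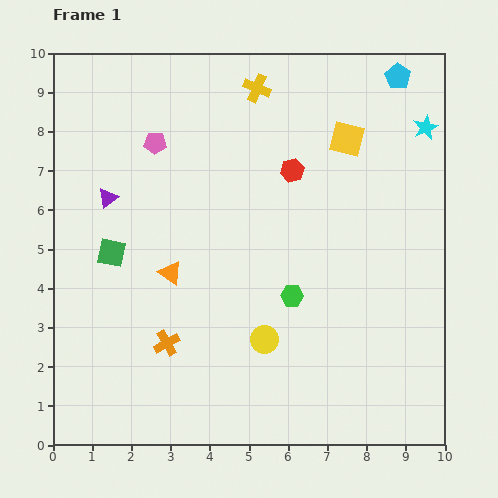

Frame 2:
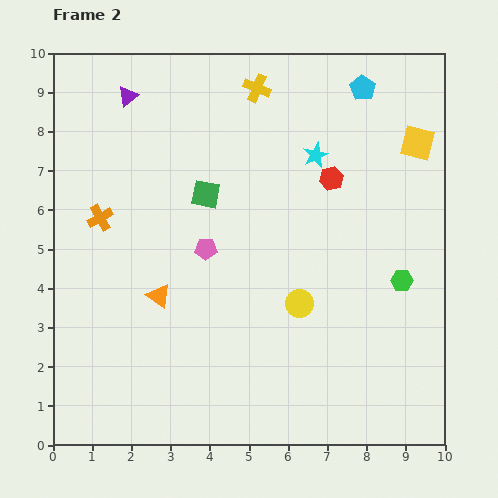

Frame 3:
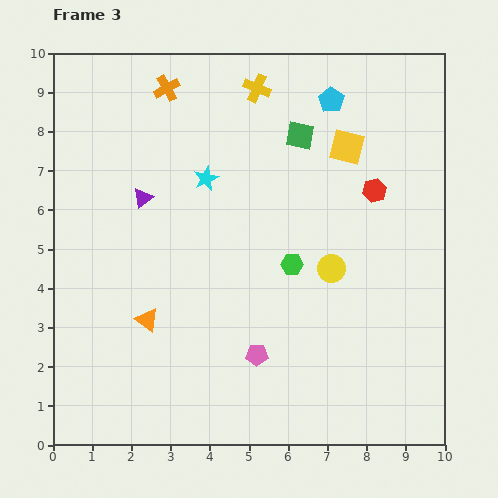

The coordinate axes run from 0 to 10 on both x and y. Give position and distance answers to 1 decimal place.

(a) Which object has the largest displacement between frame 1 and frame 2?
the orange cross

(moved 3.6; next 3.0)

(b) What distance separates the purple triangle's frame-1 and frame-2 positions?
2.6

The purple triangle moved from (1.4, 6.3) to (1.9, 8.9), a distance of √(0.5² + 2.6²) ≈ 2.6.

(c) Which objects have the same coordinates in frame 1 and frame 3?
the yellow cross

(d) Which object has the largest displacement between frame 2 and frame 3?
the orange cross

(moved 3.7; next 3.0)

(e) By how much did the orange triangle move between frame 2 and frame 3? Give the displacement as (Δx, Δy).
(-0.3, -0.6)

The orange triangle was at (2.7, 3.8) in frame 2 and (2.4, 3.2) in frame 3.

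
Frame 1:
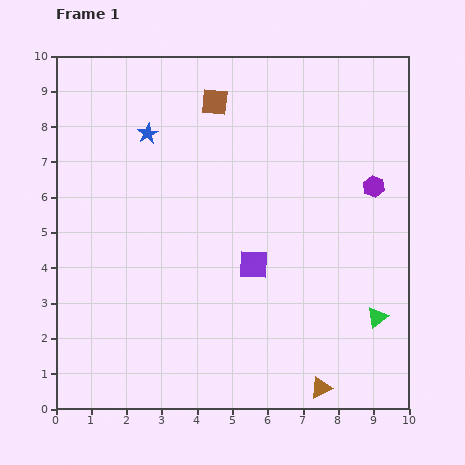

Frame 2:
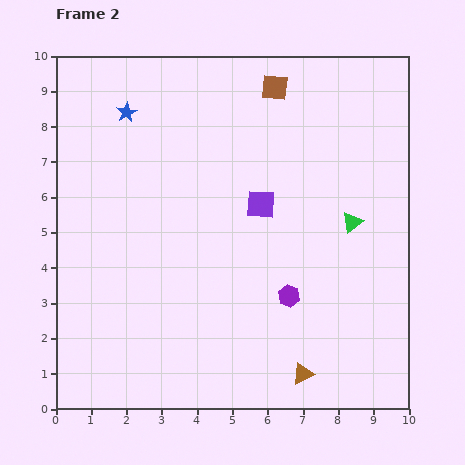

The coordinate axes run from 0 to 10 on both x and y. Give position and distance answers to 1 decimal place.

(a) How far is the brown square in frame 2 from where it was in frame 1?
1.7

The brown square moved from (4.5, 8.7) to (6.2, 9.1), a distance of √(1.7² + 0.4²) ≈ 1.7.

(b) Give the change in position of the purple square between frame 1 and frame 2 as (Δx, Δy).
(0.2, 1.7)

The purple square was at (5.6, 4.1) in frame 1 and (5.8, 5.8) in frame 2.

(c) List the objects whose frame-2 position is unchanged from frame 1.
none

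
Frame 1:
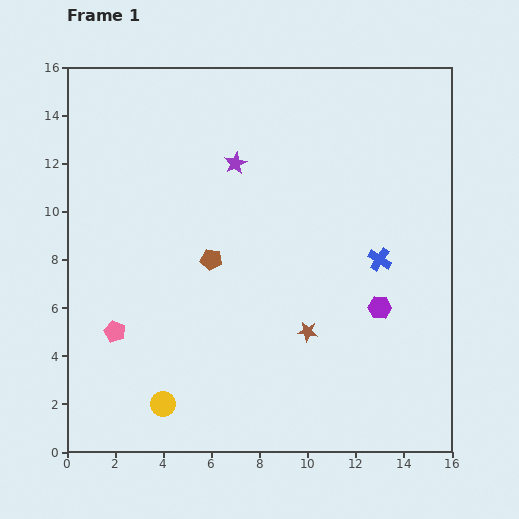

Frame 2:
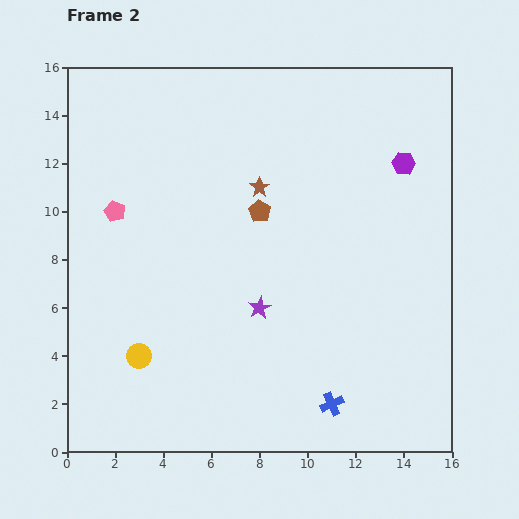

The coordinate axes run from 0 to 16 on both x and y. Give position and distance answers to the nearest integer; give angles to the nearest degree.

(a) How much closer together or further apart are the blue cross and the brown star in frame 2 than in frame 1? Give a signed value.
+5

Distance in frame 1: 4. Distance in frame 2: 9.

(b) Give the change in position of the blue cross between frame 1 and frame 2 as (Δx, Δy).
(-2, -6)

The blue cross was at (13, 8) in frame 1 and (11, 2) in frame 2.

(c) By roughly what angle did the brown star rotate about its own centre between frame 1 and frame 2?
30° clockwise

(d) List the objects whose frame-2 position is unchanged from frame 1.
none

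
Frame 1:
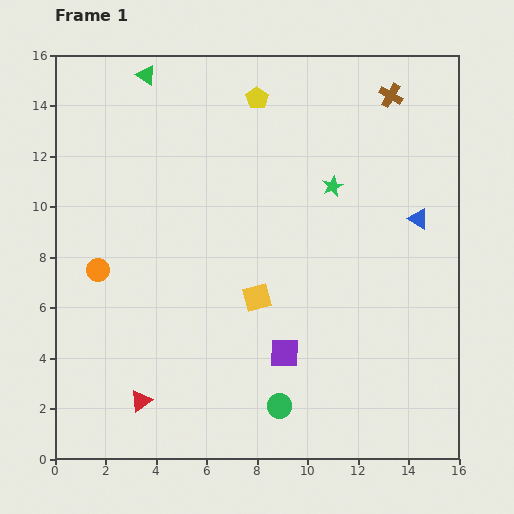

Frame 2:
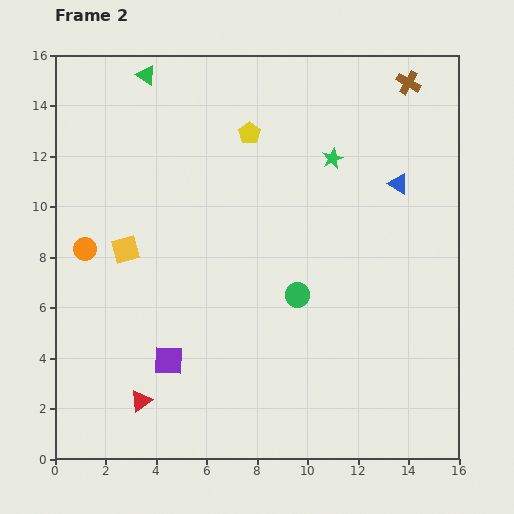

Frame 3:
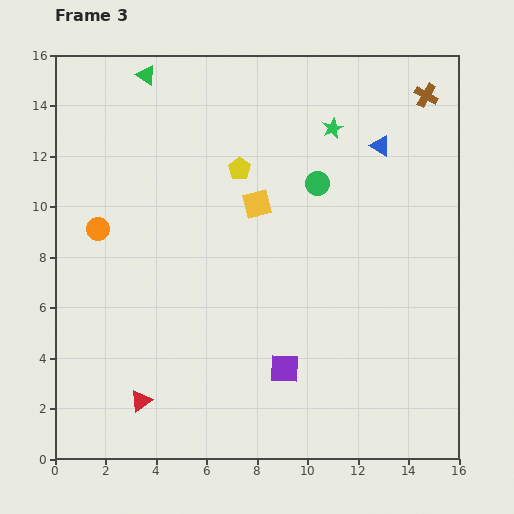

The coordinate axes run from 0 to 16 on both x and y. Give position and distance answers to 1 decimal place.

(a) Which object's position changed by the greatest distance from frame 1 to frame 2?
the yellow square

(moved 5.5; next 4.6)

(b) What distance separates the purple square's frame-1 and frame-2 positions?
4.6

The purple square moved from (9.1, 4.2) to (4.5, 3.9), a distance of √(4.6² + 0.3²) ≈ 4.6.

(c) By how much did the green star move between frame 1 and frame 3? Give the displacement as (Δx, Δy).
(0.0, 2.3)

The green star was at (11.0, 10.8) in frame 1 and (11.0, 13.1) in frame 3.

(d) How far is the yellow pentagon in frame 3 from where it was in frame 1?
2.9

The yellow pentagon moved from (8.0, 14.3) to (7.3, 11.5), a distance of √(0.7² + 2.8²) ≈ 2.9.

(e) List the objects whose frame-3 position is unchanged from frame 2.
the red triangle, the green triangle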